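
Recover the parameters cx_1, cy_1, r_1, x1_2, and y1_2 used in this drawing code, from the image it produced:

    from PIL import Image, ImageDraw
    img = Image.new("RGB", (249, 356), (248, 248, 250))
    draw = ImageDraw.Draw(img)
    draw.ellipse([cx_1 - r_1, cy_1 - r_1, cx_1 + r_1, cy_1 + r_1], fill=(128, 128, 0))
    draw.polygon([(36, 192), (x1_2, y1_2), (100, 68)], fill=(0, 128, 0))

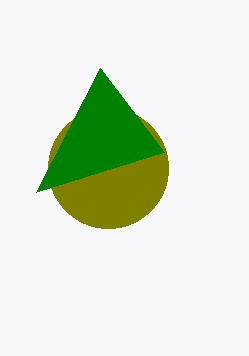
cx_1 = 108
cy_1 = 168
r_1 = 60
x1_2 = 164
y1_2 = 152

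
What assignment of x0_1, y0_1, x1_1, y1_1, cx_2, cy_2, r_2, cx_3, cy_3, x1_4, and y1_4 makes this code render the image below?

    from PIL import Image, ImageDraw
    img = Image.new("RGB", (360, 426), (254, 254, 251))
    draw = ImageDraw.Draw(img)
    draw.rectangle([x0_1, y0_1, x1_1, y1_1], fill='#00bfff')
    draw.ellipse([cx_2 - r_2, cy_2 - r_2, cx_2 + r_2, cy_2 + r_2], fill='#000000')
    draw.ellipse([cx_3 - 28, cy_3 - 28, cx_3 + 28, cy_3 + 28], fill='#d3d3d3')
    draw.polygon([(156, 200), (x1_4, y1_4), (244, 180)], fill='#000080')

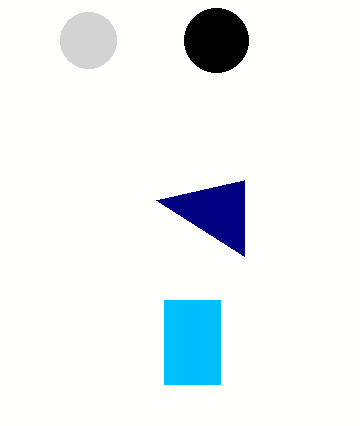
x0_1 = 164; y0_1 = 300; x1_1 = 220; y1_1 = 384; cx_2 = 216; cy_2 = 40; r_2 = 32; cx_3 = 88; cy_3 = 40; x1_4 = 244; y1_4 = 256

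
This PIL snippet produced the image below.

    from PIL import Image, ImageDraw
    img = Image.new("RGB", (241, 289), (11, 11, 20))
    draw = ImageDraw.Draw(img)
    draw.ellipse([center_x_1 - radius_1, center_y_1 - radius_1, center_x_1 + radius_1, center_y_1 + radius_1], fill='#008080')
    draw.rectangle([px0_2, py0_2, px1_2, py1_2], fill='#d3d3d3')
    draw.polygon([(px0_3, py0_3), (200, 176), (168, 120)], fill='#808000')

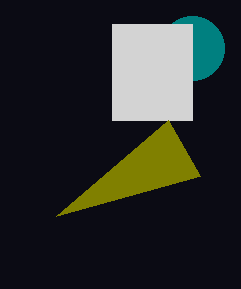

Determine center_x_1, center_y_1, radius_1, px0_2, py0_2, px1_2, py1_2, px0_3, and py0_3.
center_x_1 = 192; center_y_1 = 48; radius_1 = 32; px0_2 = 112; py0_2 = 24; px1_2 = 192; py1_2 = 120; px0_3 = 56; py0_3 = 216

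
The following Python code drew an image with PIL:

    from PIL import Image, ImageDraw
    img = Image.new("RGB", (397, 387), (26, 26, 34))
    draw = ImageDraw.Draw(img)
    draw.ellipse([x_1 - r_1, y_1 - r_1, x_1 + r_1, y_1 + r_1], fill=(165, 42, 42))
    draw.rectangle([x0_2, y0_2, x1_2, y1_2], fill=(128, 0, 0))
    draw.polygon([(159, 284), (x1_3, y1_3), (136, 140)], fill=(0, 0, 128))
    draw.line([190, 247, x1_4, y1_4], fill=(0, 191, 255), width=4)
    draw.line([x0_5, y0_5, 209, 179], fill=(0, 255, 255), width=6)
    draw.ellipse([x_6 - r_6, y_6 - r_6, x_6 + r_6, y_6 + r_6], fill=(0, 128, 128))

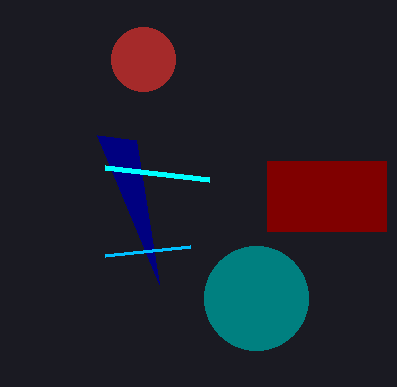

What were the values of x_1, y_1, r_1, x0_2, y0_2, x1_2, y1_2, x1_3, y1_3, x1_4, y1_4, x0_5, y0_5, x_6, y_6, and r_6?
x_1 = 143, y_1 = 59, r_1 = 32, x0_2 = 267, y0_2 = 161, x1_2 = 386, y1_2 = 231, x1_3 = 97, y1_3 = 135, x1_4 = 105, y1_4 = 256, x0_5 = 105, y0_5 = 167, x_6 = 256, y_6 = 298, r_6 = 52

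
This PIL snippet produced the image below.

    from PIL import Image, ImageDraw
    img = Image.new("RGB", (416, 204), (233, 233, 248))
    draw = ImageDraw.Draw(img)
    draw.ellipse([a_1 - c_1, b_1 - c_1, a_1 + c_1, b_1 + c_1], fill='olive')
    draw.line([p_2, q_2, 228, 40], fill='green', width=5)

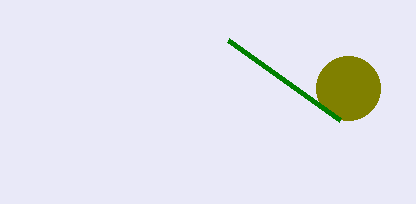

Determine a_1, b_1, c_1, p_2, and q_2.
a_1 = 348; b_1 = 88; c_1 = 32; p_2 = 340; q_2 = 120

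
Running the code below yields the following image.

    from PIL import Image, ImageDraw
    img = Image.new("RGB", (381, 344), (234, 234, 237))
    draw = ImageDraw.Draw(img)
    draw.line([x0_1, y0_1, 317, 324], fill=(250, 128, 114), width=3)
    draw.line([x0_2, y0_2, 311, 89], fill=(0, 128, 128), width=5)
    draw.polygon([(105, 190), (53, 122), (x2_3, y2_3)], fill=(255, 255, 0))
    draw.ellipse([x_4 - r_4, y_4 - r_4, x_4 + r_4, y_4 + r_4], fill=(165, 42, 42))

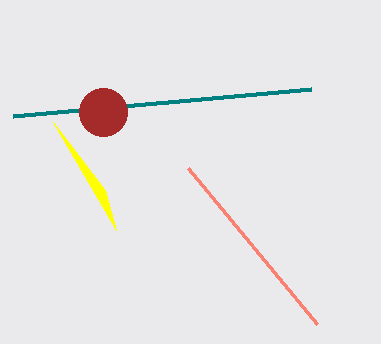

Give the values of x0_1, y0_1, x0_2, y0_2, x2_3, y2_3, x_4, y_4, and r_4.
x0_1 = 188, y0_1 = 168, x0_2 = 13, y0_2 = 116, x2_3 = 116, y2_3 = 230, x_4 = 103, y_4 = 112, r_4 = 24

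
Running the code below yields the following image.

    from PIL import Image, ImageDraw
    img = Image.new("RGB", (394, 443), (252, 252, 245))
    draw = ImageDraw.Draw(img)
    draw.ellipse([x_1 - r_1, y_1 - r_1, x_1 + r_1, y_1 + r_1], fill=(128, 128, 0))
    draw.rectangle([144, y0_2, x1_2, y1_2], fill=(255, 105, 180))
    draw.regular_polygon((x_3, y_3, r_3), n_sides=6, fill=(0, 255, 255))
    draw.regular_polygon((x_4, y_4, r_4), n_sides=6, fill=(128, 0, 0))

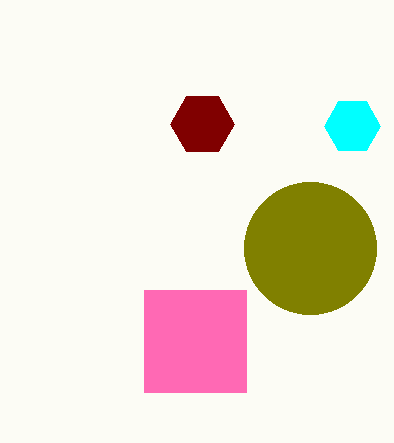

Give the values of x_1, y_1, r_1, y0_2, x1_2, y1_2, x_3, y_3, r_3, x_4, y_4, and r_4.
x_1 = 310
y_1 = 248
r_1 = 66
y0_2 = 290
x1_2 = 246
y1_2 = 392
x_3 = 352
y_3 = 126
r_3 = 28
x_4 = 202
y_4 = 124
r_4 = 32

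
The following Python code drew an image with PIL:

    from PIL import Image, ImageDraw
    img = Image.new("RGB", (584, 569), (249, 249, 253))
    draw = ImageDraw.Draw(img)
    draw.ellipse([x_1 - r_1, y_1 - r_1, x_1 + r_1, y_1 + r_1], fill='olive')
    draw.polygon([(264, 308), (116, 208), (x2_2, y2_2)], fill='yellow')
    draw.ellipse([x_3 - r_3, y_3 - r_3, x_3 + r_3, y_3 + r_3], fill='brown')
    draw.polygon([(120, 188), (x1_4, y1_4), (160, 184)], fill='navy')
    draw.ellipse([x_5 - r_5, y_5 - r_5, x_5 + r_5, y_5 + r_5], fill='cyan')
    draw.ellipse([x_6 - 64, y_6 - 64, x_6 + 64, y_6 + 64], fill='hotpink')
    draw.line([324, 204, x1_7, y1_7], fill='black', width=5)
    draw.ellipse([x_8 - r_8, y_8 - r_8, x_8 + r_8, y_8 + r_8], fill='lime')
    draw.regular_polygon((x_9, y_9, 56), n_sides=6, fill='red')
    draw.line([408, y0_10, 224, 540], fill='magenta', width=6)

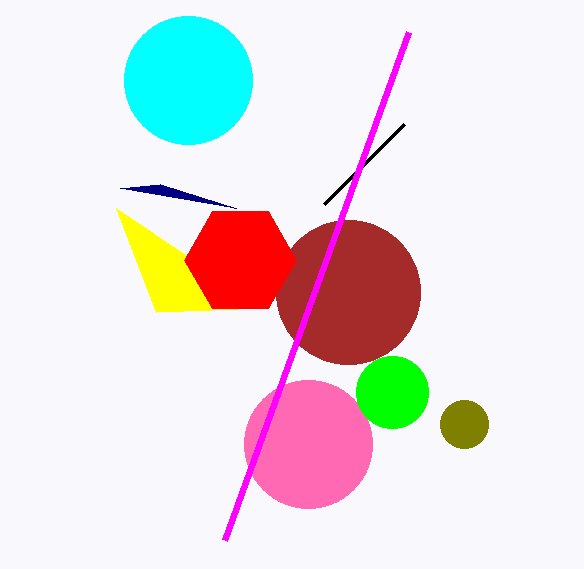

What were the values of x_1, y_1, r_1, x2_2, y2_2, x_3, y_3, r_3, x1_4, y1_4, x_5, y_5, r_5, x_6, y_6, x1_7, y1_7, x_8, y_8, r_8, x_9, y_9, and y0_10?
x_1 = 464
y_1 = 424
r_1 = 24
x2_2 = 156
y2_2 = 312
x_3 = 348
y_3 = 292
r_3 = 72
x1_4 = 236
y1_4 = 208
x_5 = 188
y_5 = 80
r_5 = 64
x_6 = 308
y_6 = 444
x1_7 = 404
y1_7 = 124
x_8 = 392
y_8 = 392
r_8 = 36
x_9 = 240
y_9 = 260
y0_10 = 32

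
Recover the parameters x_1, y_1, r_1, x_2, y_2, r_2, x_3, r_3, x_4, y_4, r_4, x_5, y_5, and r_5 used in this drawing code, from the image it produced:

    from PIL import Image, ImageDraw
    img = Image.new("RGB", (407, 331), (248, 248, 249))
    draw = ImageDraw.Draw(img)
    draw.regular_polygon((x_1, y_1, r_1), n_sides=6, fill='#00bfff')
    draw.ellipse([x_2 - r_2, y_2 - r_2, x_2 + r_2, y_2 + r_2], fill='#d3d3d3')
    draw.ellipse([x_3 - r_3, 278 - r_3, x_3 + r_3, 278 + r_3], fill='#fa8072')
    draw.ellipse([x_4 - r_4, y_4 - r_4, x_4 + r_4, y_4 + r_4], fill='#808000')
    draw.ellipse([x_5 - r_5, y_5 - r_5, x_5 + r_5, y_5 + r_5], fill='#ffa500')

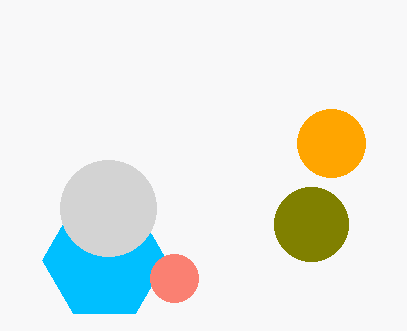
x_1 = 104, y_1 = 260, r_1 = 62, x_2 = 108, y_2 = 208, r_2 = 48, x_3 = 174, r_3 = 24, x_4 = 311, y_4 = 224, r_4 = 37, x_5 = 331, y_5 = 143, r_5 = 34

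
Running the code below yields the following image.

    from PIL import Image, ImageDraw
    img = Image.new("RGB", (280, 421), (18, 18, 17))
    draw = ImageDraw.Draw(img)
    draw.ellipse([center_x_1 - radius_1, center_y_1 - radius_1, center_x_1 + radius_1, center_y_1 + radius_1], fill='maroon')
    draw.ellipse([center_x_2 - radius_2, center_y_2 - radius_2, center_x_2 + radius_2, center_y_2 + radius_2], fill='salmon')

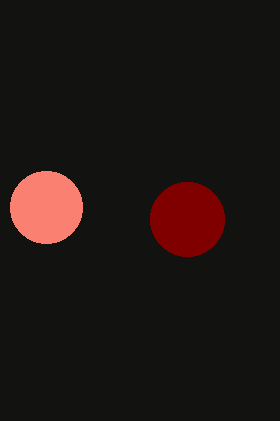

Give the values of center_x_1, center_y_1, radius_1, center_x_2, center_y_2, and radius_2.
center_x_1 = 187; center_y_1 = 219; radius_1 = 37; center_x_2 = 46; center_y_2 = 207; radius_2 = 36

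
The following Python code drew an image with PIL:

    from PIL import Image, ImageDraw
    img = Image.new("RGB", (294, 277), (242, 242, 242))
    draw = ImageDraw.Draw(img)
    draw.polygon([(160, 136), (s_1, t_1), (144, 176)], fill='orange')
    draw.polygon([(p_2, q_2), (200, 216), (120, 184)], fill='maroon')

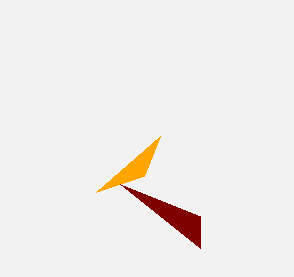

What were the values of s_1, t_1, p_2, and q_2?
s_1 = 96
t_1 = 192
p_2 = 200
q_2 = 248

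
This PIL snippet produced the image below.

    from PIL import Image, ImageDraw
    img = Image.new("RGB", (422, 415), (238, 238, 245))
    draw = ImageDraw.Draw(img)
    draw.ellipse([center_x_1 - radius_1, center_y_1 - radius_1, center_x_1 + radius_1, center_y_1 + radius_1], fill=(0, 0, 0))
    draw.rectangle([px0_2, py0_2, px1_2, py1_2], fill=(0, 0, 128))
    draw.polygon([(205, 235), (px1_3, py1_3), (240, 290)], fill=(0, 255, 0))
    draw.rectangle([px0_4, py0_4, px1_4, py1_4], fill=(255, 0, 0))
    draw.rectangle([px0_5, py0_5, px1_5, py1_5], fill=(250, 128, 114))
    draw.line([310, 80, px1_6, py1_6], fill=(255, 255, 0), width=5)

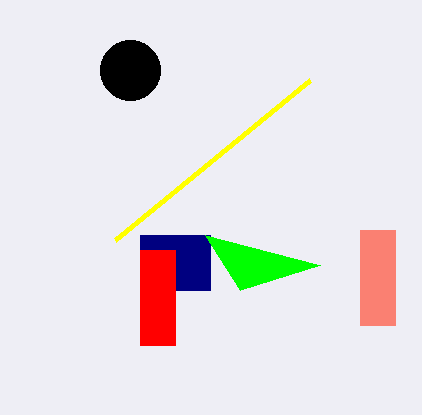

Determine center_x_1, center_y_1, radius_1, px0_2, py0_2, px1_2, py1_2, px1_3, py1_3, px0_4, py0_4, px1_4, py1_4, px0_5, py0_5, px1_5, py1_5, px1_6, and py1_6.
center_x_1 = 130, center_y_1 = 70, radius_1 = 30, px0_2 = 140, py0_2 = 235, px1_2 = 210, py1_2 = 290, px1_3 = 320, py1_3 = 265, px0_4 = 140, py0_4 = 250, px1_4 = 175, py1_4 = 345, px0_5 = 360, py0_5 = 230, px1_5 = 395, py1_5 = 325, px1_6 = 115, py1_6 = 240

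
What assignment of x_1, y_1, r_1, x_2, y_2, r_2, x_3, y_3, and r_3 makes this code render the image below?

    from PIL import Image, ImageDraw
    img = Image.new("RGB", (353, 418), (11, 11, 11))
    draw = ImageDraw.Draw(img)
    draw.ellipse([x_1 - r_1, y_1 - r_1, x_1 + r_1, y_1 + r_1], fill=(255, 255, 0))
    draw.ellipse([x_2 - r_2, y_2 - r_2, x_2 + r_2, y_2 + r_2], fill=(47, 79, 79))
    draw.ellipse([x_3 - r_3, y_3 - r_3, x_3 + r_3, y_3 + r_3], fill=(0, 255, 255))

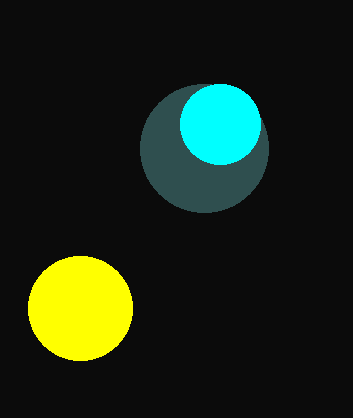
x_1 = 80, y_1 = 308, r_1 = 52, x_2 = 204, y_2 = 148, r_2 = 64, x_3 = 220, y_3 = 124, r_3 = 40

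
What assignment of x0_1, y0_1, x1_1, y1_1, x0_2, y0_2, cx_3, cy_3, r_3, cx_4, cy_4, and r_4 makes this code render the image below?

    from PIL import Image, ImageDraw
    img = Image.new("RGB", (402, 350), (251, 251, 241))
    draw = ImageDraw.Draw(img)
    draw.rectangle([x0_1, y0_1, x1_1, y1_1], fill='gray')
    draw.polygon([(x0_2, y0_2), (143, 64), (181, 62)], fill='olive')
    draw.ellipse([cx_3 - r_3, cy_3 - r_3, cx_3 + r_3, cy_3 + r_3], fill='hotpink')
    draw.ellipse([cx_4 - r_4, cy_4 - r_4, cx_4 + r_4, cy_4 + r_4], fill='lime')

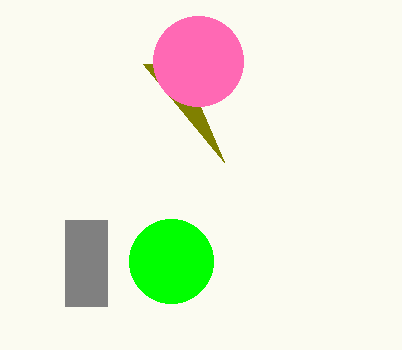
x0_1 = 65; y0_1 = 220; x1_1 = 107; y1_1 = 306; x0_2 = 224; y0_2 = 162; cx_3 = 198; cy_3 = 61; r_3 = 45; cx_4 = 171; cy_4 = 261; r_4 = 42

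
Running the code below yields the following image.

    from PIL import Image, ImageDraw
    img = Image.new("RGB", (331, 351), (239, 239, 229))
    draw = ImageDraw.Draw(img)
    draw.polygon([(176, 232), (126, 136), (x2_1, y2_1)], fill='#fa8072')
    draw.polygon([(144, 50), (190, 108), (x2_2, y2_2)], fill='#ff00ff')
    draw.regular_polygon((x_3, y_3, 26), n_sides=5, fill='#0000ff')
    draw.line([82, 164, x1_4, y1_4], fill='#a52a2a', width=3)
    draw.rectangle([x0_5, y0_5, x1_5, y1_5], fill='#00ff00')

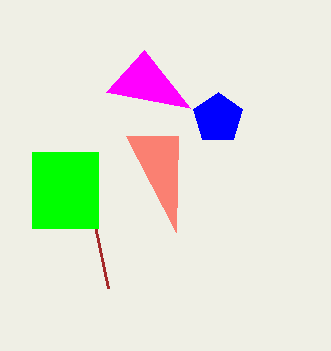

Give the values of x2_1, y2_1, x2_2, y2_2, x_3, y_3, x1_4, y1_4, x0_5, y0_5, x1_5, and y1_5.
x2_1 = 178; y2_1 = 136; x2_2 = 106; y2_2 = 92; x_3 = 218; y_3 = 118; x1_4 = 108; y1_4 = 288; x0_5 = 32; y0_5 = 152; x1_5 = 98; y1_5 = 228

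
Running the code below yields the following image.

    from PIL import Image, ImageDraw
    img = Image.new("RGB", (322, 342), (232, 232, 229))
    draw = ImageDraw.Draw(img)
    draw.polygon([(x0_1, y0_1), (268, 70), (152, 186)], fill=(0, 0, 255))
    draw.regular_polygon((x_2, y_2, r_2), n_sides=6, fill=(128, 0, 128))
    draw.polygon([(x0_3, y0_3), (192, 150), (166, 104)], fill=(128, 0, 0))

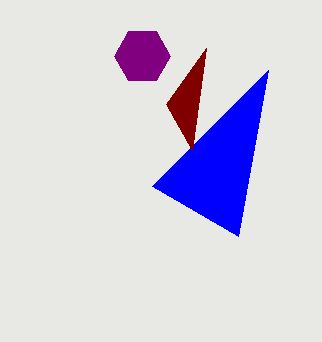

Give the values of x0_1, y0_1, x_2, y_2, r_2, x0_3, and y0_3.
x0_1 = 238
y0_1 = 236
x_2 = 142
y_2 = 56
r_2 = 28
x0_3 = 206
y0_3 = 48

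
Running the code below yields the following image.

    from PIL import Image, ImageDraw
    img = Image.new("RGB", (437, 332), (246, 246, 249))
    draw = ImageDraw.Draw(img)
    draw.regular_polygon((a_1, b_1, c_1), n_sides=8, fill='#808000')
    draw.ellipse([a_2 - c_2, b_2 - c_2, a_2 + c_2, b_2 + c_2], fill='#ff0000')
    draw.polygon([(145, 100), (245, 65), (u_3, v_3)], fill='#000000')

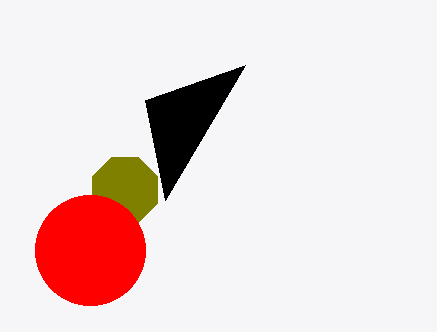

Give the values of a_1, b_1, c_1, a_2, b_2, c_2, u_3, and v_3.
a_1 = 125
b_1 = 190
c_1 = 35
a_2 = 90
b_2 = 250
c_2 = 55
u_3 = 165
v_3 = 200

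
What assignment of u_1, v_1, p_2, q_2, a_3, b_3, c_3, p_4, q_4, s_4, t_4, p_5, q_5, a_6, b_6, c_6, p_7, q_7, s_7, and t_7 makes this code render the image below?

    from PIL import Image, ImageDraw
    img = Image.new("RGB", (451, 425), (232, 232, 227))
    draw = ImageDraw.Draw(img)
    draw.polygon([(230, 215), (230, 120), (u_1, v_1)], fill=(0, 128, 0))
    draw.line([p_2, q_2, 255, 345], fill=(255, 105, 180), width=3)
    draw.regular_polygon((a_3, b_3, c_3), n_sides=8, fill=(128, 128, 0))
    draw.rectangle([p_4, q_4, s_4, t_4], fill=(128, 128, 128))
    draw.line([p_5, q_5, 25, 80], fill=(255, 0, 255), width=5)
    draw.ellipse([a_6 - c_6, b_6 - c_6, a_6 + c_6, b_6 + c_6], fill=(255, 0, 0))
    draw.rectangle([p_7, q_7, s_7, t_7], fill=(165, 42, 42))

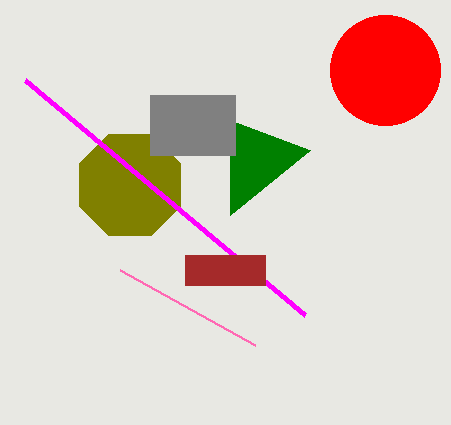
u_1 = 310, v_1 = 150, p_2 = 120, q_2 = 270, a_3 = 130, b_3 = 185, c_3 = 55, p_4 = 150, q_4 = 95, s_4 = 235, t_4 = 155, p_5 = 305, q_5 = 315, a_6 = 385, b_6 = 70, c_6 = 55, p_7 = 185, q_7 = 255, s_7 = 265, t_7 = 285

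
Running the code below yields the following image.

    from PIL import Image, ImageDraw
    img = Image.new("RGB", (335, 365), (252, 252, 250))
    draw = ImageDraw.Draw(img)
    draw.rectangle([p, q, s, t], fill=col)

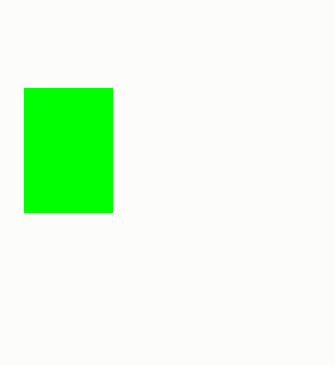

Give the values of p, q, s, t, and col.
p = 24; q = 88; s = 112; t = 212; col = 'lime'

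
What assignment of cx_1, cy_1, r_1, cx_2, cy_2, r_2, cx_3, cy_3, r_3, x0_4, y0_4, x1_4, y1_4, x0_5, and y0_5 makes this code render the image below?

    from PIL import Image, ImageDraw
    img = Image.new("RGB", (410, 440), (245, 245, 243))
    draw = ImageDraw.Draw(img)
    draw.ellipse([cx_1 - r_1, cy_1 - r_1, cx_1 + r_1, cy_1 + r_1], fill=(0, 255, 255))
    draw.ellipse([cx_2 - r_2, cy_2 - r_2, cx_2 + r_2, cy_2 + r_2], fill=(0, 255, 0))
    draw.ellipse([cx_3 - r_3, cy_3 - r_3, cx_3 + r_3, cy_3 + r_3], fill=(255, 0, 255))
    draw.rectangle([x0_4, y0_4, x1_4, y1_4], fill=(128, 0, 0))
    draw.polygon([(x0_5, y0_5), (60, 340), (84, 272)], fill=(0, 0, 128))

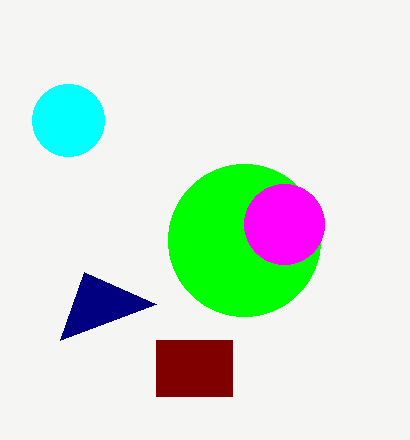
cx_1 = 68; cy_1 = 120; r_1 = 36; cx_2 = 244; cy_2 = 240; r_2 = 76; cx_3 = 284; cy_3 = 224; r_3 = 40; x0_4 = 156; y0_4 = 340; x1_4 = 232; y1_4 = 396; x0_5 = 156; y0_5 = 304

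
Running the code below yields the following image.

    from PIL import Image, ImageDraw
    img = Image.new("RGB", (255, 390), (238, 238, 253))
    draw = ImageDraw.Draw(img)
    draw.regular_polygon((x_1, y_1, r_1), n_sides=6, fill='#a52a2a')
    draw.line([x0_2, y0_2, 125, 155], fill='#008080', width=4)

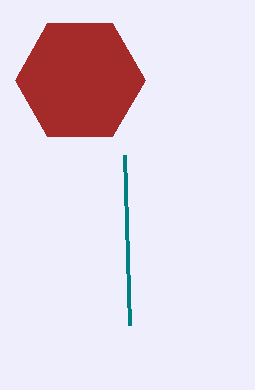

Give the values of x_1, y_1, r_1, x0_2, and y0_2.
x_1 = 80
y_1 = 80
r_1 = 65
x0_2 = 130
y0_2 = 325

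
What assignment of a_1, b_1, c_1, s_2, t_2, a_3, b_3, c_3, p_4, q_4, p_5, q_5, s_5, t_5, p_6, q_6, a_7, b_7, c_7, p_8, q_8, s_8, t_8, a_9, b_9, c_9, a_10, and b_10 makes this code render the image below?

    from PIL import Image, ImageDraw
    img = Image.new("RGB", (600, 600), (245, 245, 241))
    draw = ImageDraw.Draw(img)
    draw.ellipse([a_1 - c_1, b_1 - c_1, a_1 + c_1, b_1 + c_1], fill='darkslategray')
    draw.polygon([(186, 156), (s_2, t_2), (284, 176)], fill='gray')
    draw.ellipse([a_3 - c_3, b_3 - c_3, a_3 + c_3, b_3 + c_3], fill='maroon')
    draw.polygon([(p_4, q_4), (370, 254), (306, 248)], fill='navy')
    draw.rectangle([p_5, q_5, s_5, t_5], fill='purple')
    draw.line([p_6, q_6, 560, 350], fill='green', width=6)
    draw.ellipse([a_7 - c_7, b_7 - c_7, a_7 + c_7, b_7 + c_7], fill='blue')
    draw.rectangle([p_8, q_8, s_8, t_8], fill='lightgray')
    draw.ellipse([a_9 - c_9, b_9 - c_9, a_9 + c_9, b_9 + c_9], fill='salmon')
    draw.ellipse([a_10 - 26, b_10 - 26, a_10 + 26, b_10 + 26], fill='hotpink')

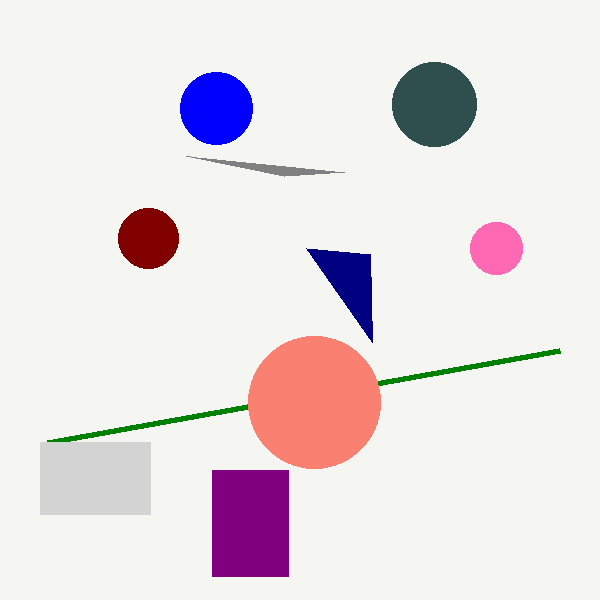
a_1 = 434, b_1 = 104, c_1 = 42, s_2 = 344, t_2 = 172, a_3 = 148, b_3 = 238, c_3 = 30, p_4 = 372, q_4 = 342, p_5 = 212, q_5 = 470, s_5 = 288, t_5 = 576, p_6 = 48, q_6 = 442, a_7 = 216, b_7 = 108, c_7 = 36, p_8 = 40, q_8 = 442, s_8 = 150, t_8 = 514, a_9 = 314, b_9 = 402, c_9 = 66, a_10 = 496, b_10 = 248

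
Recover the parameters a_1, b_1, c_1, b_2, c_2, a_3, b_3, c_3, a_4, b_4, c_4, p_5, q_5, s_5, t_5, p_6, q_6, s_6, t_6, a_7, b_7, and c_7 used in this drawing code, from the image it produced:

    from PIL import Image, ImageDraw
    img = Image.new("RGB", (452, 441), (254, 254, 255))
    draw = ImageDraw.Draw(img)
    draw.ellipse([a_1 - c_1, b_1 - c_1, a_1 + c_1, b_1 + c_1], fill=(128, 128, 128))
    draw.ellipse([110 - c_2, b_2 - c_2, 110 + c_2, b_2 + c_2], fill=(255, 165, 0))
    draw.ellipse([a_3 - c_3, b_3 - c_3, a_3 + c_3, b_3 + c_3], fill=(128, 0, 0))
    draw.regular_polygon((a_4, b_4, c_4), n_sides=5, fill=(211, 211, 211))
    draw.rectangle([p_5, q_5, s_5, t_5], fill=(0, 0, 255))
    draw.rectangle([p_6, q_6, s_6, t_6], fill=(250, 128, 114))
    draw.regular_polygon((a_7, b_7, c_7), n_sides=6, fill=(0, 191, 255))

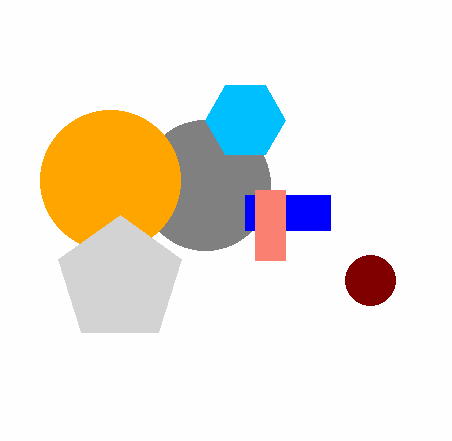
a_1 = 205; b_1 = 185; c_1 = 65; b_2 = 180; c_2 = 70; a_3 = 370; b_3 = 280; c_3 = 25; a_4 = 120; b_4 = 280; c_4 = 65; p_5 = 245; q_5 = 195; s_5 = 330; t_5 = 230; p_6 = 255; q_6 = 190; s_6 = 285; t_6 = 260; a_7 = 245; b_7 = 120; c_7 = 40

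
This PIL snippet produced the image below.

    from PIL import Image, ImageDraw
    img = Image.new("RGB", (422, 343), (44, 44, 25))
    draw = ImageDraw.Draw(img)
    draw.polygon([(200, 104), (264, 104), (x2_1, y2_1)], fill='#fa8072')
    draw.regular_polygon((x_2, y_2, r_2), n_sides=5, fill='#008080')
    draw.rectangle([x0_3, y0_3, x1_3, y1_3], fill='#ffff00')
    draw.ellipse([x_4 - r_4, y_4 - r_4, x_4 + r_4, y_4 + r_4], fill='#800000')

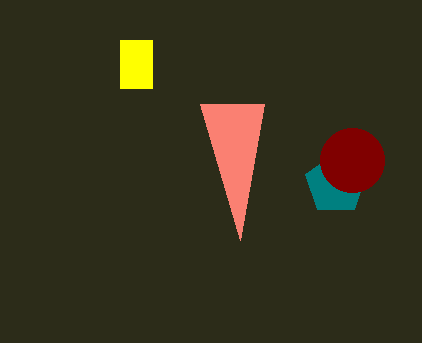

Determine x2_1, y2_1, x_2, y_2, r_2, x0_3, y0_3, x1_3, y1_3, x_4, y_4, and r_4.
x2_1 = 240; y2_1 = 240; x_2 = 336; y_2 = 184; r_2 = 32; x0_3 = 120; y0_3 = 40; x1_3 = 152; y1_3 = 88; x_4 = 352; y_4 = 160; r_4 = 32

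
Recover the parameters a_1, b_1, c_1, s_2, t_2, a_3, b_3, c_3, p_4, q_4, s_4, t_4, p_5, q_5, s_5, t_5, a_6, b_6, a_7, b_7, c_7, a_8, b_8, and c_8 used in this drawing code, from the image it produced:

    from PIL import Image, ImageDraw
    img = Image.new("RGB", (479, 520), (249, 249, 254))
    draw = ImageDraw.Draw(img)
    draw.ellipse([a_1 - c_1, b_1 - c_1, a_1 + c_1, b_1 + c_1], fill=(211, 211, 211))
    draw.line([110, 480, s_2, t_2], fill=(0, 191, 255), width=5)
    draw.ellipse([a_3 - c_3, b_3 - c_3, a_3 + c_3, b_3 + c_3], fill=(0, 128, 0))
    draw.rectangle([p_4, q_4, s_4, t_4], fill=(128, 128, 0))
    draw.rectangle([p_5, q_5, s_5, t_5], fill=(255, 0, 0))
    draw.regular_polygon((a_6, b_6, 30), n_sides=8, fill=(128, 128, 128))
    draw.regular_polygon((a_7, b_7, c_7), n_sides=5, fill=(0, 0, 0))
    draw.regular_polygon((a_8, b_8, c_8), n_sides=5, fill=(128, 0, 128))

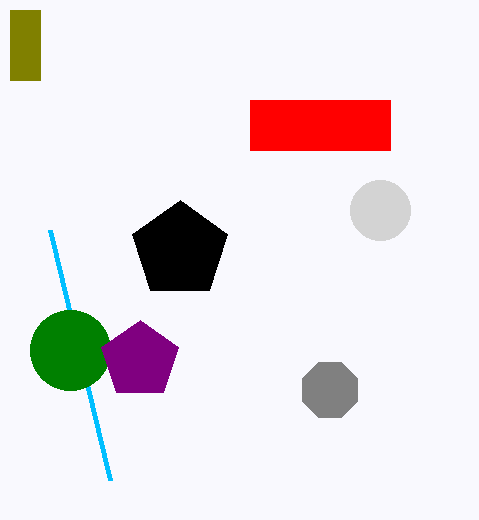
a_1 = 380
b_1 = 210
c_1 = 30
s_2 = 50
t_2 = 230
a_3 = 70
b_3 = 350
c_3 = 40
p_4 = 10
q_4 = 10
s_4 = 40
t_4 = 80
p_5 = 250
q_5 = 100
s_5 = 390
t_5 = 150
a_6 = 330
b_6 = 390
a_7 = 180
b_7 = 250
c_7 = 50
a_8 = 140
b_8 = 360
c_8 = 40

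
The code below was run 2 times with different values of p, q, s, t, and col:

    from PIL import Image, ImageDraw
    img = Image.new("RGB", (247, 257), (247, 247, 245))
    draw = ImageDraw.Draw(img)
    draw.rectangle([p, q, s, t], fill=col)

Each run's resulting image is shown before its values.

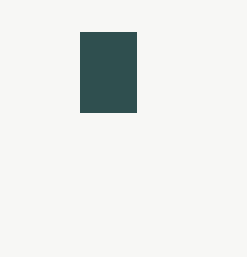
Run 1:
p = 80; q = 32; s = 136; t = 112; col = 'darkslategray'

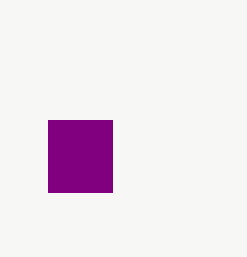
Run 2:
p = 48
q = 120
s = 112
t = 192
col = 'purple'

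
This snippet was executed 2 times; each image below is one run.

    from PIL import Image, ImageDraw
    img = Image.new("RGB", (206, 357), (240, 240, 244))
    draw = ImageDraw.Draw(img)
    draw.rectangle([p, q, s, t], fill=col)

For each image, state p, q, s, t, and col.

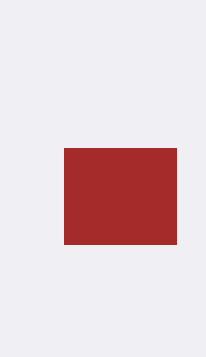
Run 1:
p = 64, q = 148, s = 176, t = 244, col = 'brown'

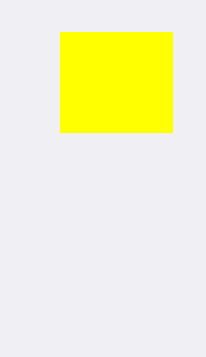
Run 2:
p = 60; q = 32; s = 172; t = 132; col = 'yellow'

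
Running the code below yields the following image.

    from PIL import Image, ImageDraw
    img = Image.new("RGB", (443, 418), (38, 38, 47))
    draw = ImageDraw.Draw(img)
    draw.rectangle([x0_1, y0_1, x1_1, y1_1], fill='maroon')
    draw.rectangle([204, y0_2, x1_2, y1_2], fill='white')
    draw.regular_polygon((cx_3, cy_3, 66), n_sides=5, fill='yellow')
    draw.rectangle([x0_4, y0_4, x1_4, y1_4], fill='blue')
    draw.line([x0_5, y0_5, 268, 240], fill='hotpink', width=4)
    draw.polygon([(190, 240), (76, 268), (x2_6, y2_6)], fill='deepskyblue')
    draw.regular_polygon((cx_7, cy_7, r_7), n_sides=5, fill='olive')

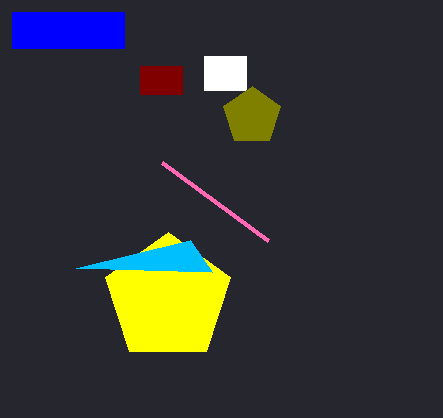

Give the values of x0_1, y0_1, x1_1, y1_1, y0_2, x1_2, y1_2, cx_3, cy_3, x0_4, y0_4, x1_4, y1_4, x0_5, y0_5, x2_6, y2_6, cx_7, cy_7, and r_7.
x0_1 = 140; y0_1 = 66; x1_1 = 182; y1_1 = 94; y0_2 = 56; x1_2 = 246; y1_2 = 90; cx_3 = 168; cy_3 = 298; x0_4 = 12; y0_4 = 12; x1_4 = 124; y1_4 = 48; x0_5 = 162; y0_5 = 162; x2_6 = 212; y2_6 = 272; cx_7 = 252; cy_7 = 116; r_7 = 30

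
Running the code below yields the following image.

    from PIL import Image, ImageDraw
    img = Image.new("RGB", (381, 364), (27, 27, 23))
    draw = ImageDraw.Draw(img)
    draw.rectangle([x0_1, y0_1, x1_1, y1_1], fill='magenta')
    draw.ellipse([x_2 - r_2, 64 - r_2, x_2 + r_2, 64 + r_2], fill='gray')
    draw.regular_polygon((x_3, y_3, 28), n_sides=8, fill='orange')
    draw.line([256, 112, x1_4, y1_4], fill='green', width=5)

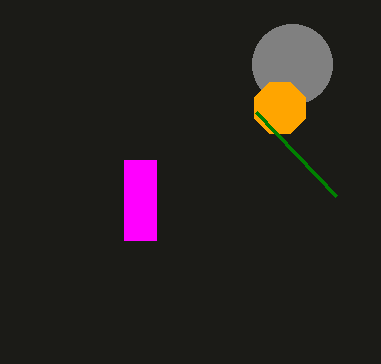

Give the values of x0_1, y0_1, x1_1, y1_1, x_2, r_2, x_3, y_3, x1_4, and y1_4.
x0_1 = 124; y0_1 = 160; x1_1 = 156; y1_1 = 240; x_2 = 292; r_2 = 40; x_3 = 280; y_3 = 108; x1_4 = 336; y1_4 = 196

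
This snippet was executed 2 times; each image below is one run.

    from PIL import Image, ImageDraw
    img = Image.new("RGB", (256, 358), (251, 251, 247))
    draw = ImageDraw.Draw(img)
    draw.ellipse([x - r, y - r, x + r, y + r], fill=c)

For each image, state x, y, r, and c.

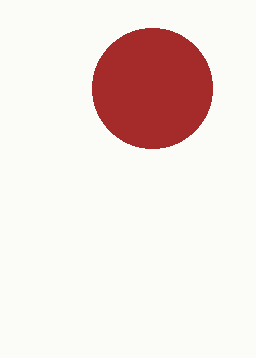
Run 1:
x = 152; y = 88; r = 60; c = 'brown'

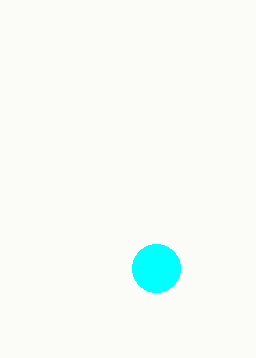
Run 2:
x = 156; y = 268; r = 24; c = 'cyan'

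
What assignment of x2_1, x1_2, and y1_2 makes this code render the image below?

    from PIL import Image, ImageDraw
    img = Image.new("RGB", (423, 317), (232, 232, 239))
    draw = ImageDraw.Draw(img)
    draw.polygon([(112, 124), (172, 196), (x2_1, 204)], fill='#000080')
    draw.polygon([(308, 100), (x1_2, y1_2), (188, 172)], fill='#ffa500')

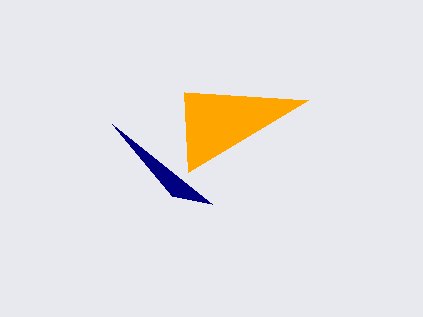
x2_1 = 212, x1_2 = 184, y1_2 = 92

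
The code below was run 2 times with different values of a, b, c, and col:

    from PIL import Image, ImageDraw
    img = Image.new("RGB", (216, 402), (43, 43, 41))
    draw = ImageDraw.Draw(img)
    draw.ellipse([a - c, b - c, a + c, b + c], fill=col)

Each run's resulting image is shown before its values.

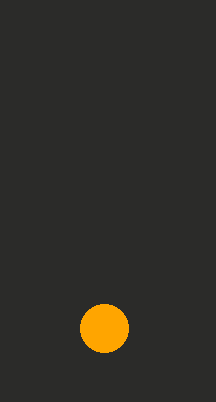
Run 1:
a = 104, b = 328, c = 24, col = 'orange'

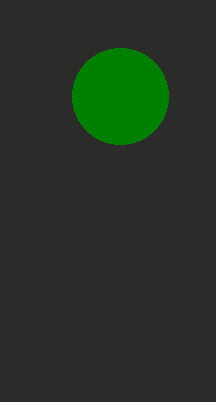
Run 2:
a = 120, b = 96, c = 48, col = 'green'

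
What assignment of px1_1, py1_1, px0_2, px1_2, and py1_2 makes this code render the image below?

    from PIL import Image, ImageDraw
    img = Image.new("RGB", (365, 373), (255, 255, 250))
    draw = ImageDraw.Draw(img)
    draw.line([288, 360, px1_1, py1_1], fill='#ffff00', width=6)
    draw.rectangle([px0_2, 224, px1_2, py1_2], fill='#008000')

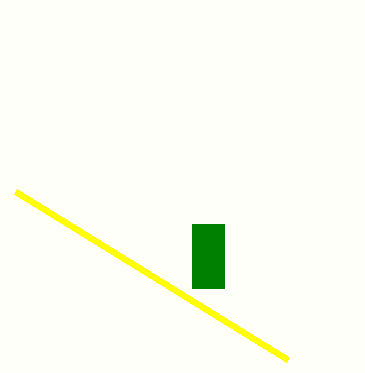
px1_1 = 16; py1_1 = 192; px0_2 = 192; px1_2 = 224; py1_2 = 288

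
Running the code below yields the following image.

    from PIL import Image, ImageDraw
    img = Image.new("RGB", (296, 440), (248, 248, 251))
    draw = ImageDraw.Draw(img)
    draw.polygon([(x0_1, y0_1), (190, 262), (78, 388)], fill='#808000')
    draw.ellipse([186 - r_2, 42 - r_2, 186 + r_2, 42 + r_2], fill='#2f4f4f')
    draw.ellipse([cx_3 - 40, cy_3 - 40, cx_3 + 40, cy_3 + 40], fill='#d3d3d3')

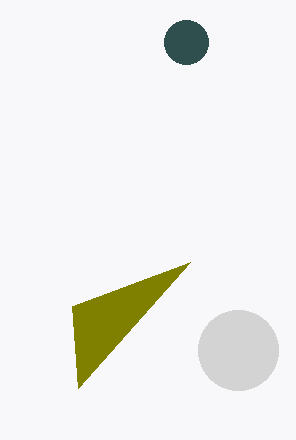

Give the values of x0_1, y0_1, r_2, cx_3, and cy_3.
x0_1 = 72, y0_1 = 306, r_2 = 22, cx_3 = 238, cy_3 = 350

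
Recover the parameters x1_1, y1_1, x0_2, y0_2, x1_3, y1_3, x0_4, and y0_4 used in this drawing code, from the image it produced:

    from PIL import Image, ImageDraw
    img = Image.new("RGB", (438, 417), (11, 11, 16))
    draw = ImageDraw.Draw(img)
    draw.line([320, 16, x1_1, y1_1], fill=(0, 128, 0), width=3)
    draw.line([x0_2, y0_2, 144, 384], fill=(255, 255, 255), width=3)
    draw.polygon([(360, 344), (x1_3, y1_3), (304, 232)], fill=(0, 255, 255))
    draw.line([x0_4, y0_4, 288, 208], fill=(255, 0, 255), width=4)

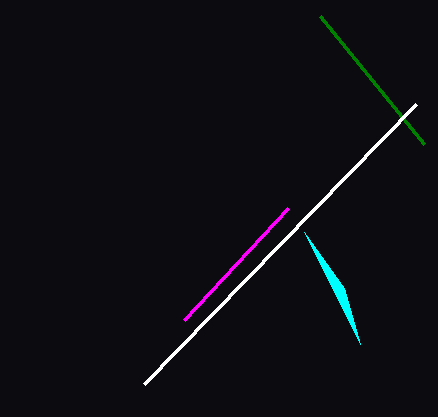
x1_1 = 424, y1_1 = 144, x0_2 = 416, y0_2 = 104, x1_3 = 344, y1_3 = 288, x0_4 = 184, y0_4 = 320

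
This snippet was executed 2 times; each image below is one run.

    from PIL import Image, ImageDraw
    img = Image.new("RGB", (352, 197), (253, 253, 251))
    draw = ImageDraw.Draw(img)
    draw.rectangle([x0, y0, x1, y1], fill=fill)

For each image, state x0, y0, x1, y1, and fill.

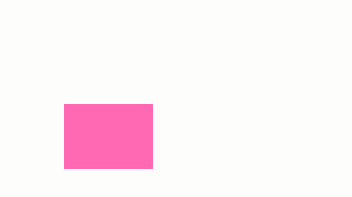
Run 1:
x0 = 64
y0 = 104
x1 = 152
y1 = 168
fill = 'hotpink'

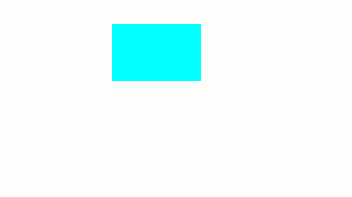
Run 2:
x0 = 112; y0 = 24; x1 = 200; y1 = 80; fill = 'cyan'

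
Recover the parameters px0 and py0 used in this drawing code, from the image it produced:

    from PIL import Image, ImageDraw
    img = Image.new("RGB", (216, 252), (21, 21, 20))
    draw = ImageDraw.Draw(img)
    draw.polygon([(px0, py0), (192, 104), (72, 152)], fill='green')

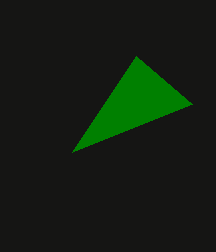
px0 = 136
py0 = 56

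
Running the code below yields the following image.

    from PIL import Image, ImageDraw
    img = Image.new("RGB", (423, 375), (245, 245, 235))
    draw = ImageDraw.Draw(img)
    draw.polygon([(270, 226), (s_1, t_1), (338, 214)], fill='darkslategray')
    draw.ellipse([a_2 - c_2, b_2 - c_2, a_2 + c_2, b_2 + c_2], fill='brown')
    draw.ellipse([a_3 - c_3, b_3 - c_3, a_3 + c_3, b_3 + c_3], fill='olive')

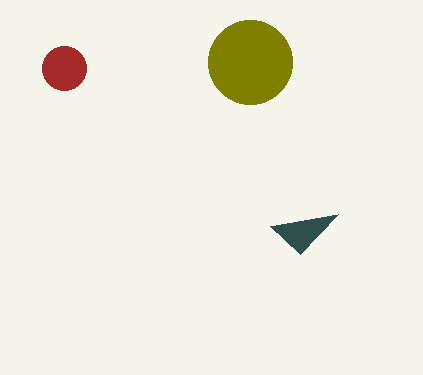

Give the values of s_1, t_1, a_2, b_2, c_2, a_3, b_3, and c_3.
s_1 = 300, t_1 = 254, a_2 = 64, b_2 = 68, c_2 = 22, a_3 = 250, b_3 = 62, c_3 = 42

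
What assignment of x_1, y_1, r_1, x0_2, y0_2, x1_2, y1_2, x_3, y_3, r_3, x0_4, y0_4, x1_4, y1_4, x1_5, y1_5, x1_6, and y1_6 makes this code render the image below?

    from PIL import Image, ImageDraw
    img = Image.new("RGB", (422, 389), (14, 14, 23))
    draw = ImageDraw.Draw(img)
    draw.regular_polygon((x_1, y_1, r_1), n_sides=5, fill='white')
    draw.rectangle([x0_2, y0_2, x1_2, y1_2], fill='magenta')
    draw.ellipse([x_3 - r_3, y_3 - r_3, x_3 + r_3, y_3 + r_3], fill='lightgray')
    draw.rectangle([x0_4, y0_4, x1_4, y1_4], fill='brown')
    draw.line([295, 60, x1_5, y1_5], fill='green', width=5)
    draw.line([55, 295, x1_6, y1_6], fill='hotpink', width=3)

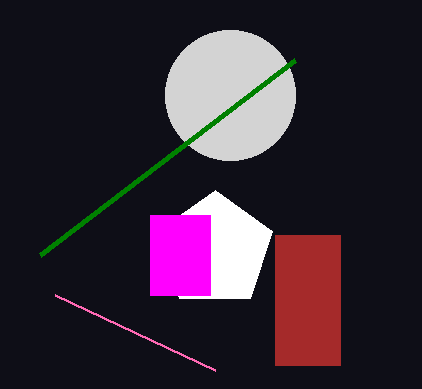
x_1 = 215
y_1 = 250
r_1 = 60
x0_2 = 150
y0_2 = 215
x1_2 = 210
y1_2 = 295
x_3 = 230
y_3 = 95
r_3 = 65
x0_4 = 275
y0_4 = 235
x1_4 = 340
y1_4 = 365
x1_5 = 40
y1_5 = 255
x1_6 = 215
y1_6 = 370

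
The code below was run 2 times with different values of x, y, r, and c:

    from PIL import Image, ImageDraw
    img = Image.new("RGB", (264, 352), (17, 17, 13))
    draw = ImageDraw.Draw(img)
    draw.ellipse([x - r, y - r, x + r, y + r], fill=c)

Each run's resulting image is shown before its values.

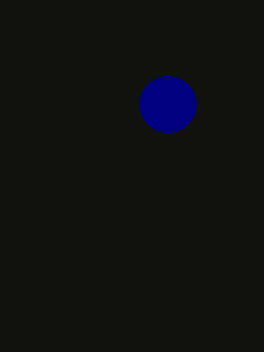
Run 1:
x = 168, y = 104, r = 28, c = 'navy'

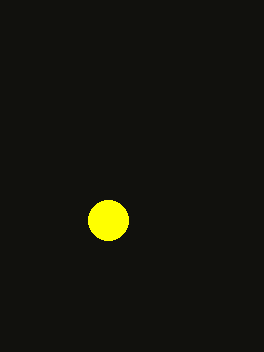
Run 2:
x = 108, y = 220, r = 20, c = 'yellow'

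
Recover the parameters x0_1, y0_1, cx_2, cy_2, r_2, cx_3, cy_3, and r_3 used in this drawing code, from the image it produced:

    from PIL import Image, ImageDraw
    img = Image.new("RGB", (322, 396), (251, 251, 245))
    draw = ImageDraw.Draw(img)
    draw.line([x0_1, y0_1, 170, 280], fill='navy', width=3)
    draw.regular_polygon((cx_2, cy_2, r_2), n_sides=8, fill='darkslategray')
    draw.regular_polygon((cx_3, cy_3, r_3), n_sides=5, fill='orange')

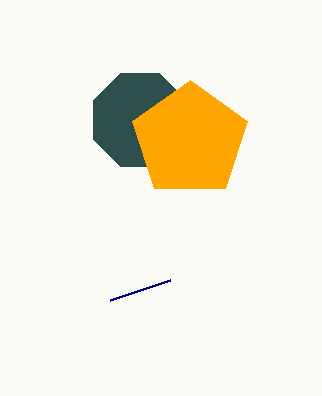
x0_1 = 110; y0_1 = 300; cx_2 = 140; cy_2 = 120; r_2 = 50; cx_3 = 190; cy_3 = 140; r_3 = 60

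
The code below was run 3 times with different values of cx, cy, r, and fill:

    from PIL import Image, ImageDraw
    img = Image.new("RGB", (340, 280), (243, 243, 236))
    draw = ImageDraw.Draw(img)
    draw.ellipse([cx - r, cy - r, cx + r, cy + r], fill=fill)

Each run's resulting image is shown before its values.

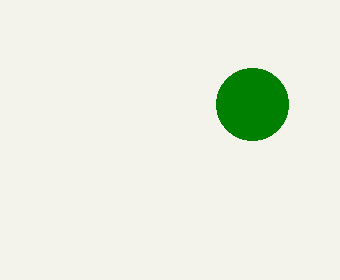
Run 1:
cx = 252; cy = 104; r = 36; fill = 'green'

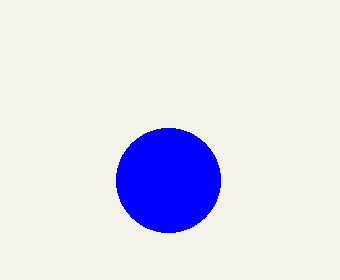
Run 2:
cx = 168
cy = 180
r = 52
fill = 'blue'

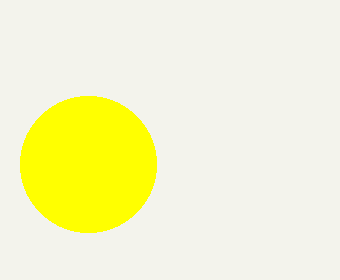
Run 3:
cx = 88; cy = 164; r = 68; fill = 'yellow'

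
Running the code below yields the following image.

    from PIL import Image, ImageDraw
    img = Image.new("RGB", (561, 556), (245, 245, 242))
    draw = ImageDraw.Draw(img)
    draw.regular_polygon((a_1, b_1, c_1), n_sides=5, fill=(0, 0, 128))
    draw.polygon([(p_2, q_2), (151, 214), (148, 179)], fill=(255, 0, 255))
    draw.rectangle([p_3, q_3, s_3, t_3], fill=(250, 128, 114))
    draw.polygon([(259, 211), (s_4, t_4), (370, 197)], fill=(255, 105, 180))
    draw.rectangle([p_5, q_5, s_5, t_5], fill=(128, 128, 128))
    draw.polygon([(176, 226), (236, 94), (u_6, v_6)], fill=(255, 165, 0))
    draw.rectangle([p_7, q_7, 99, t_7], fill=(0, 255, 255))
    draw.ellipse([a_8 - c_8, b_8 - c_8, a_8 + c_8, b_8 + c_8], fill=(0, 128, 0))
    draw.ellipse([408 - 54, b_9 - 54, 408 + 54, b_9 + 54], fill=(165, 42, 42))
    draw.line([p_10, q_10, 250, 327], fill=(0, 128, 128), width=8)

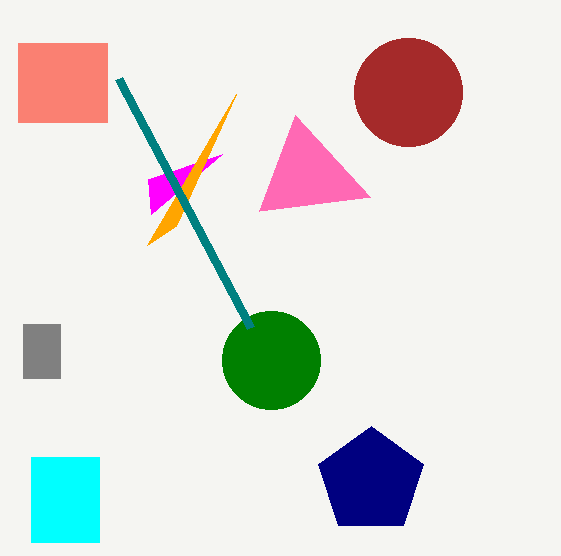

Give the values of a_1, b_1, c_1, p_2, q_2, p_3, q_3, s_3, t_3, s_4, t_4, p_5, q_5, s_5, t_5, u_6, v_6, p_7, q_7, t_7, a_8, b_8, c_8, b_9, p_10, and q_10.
a_1 = 371
b_1 = 481
c_1 = 55
p_2 = 222
q_2 = 154
p_3 = 18
q_3 = 43
s_3 = 107
t_3 = 122
s_4 = 295
t_4 = 115
p_5 = 23
q_5 = 324
s_5 = 60
t_5 = 378
u_6 = 147
v_6 = 245
p_7 = 31
q_7 = 457
t_7 = 542
a_8 = 271
b_8 = 360
c_8 = 49
b_9 = 92
p_10 = 118
q_10 = 78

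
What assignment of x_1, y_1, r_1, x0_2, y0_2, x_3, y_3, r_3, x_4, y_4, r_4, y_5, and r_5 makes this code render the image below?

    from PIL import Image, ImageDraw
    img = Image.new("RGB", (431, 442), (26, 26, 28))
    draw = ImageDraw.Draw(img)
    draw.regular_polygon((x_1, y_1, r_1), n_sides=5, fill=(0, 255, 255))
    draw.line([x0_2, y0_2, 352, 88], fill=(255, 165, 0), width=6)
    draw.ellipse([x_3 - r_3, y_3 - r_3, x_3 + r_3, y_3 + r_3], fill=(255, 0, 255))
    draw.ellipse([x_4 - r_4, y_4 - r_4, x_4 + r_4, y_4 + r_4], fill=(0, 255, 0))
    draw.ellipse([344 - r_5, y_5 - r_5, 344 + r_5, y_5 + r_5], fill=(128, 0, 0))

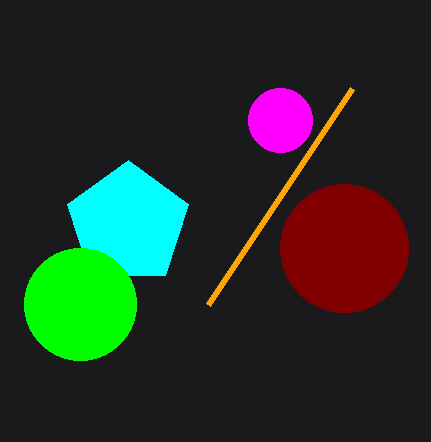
x_1 = 128; y_1 = 224; r_1 = 64; x0_2 = 208; y0_2 = 304; x_3 = 280; y_3 = 120; r_3 = 32; x_4 = 80; y_4 = 304; r_4 = 56; y_5 = 248; r_5 = 64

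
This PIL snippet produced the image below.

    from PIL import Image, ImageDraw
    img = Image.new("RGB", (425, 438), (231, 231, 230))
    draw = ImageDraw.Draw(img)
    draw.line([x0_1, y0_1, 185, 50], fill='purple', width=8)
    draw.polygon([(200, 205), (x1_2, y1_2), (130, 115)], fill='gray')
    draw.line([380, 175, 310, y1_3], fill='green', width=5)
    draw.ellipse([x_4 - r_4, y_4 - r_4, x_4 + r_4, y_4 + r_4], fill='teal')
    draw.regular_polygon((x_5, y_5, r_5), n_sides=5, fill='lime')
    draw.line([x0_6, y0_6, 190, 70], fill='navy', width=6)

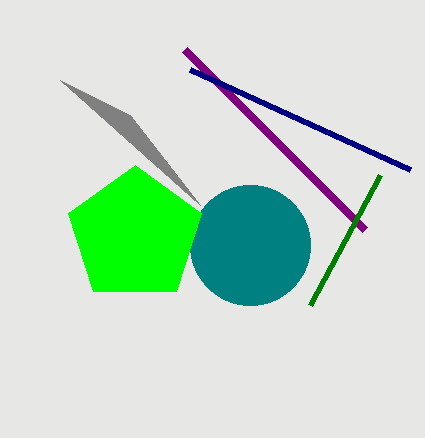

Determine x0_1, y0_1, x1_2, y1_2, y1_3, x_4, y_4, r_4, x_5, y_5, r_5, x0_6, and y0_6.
x0_1 = 365; y0_1 = 230; x1_2 = 60; y1_2 = 80; y1_3 = 305; x_4 = 250; y_4 = 245; r_4 = 60; x_5 = 135; y_5 = 235; r_5 = 70; x0_6 = 410; y0_6 = 170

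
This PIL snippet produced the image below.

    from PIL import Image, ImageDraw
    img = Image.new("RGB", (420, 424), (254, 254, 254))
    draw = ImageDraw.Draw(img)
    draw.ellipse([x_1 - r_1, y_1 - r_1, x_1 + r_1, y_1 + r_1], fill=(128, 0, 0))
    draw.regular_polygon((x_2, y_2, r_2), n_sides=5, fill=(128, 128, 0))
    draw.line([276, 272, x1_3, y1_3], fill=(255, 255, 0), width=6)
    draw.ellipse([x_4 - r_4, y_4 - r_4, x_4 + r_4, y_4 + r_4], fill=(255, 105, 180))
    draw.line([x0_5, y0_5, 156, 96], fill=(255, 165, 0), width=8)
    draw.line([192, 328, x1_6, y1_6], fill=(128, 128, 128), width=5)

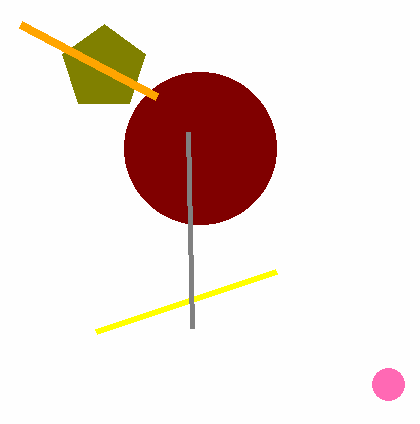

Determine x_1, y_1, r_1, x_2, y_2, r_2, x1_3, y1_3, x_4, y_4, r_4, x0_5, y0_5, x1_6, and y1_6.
x_1 = 200; y_1 = 148; r_1 = 76; x_2 = 104; y_2 = 68; r_2 = 44; x1_3 = 96; y1_3 = 332; x_4 = 388; y_4 = 384; r_4 = 16; x0_5 = 20; y0_5 = 24; x1_6 = 188; y1_6 = 132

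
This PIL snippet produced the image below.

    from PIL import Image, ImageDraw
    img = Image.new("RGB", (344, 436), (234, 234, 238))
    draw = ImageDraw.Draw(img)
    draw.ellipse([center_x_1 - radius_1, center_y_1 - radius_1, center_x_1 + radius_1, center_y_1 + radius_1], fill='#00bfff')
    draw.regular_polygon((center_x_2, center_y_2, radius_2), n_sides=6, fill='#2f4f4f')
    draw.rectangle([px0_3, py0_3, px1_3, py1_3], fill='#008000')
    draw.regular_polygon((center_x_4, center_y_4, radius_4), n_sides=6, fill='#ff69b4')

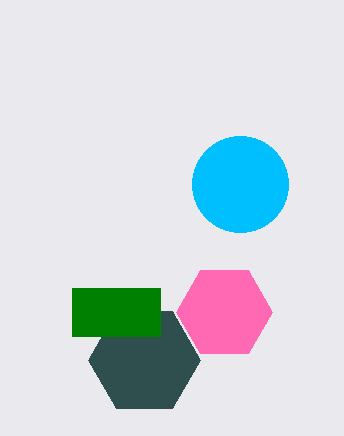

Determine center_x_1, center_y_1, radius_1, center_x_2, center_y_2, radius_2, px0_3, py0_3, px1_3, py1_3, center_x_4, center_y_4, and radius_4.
center_x_1 = 240
center_y_1 = 184
radius_1 = 48
center_x_2 = 144
center_y_2 = 360
radius_2 = 56
px0_3 = 72
py0_3 = 288
px1_3 = 160
py1_3 = 336
center_x_4 = 224
center_y_4 = 312
radius_4 = 48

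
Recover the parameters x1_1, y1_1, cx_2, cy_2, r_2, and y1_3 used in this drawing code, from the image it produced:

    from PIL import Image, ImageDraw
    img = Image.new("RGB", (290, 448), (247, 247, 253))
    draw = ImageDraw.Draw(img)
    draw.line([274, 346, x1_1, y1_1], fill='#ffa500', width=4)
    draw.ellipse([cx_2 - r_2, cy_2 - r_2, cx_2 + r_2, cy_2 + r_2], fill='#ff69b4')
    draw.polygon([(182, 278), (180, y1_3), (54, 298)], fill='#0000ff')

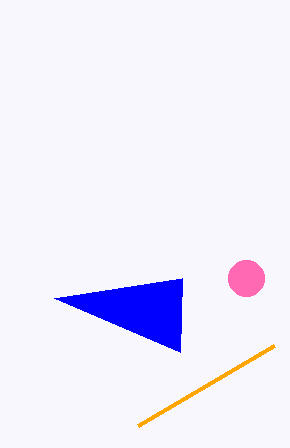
x1_1 = 138; y1_1 = 426; cx_2 = 246; cy_2 = 278; r_2 = 18; y1_3 = 352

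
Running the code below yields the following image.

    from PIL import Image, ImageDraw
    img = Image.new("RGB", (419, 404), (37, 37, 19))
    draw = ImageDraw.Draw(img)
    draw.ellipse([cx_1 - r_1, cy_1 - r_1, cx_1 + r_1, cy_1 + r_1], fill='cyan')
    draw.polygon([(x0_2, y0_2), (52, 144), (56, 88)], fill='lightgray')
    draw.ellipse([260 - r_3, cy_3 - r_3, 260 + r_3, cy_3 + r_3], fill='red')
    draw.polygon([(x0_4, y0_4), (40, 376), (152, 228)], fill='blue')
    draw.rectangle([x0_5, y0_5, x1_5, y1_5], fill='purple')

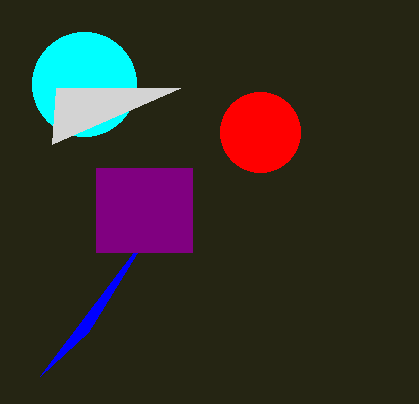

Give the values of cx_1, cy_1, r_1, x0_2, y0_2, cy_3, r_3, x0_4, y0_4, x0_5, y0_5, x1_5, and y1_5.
cx_1 = 84
cy_1 = 84
r_1 = 52
x0_2 = 180
y0_2 = 88
cy_3 = 132
r_3 = 40
x0_4 = 88
y0_4 = 332
x0_5 = 96
y0_5 = 168
x1_5 = 192
y1_5 = 252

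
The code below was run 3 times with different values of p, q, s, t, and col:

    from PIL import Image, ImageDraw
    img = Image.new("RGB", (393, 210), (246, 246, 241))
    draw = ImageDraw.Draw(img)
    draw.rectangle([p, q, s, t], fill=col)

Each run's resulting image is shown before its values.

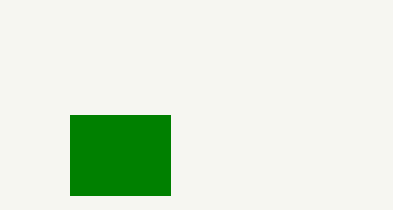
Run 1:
p = 70
q = 115
s = 170
t = 195
col = 'green'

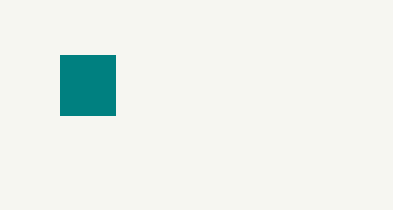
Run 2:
p = 60; q = 55; s = 115; t = 115; col = 'teal'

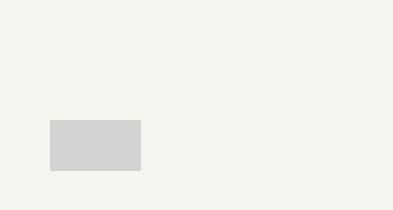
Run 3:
p = 50
q = 120
s = 140
t = 170
col = 'lightgray'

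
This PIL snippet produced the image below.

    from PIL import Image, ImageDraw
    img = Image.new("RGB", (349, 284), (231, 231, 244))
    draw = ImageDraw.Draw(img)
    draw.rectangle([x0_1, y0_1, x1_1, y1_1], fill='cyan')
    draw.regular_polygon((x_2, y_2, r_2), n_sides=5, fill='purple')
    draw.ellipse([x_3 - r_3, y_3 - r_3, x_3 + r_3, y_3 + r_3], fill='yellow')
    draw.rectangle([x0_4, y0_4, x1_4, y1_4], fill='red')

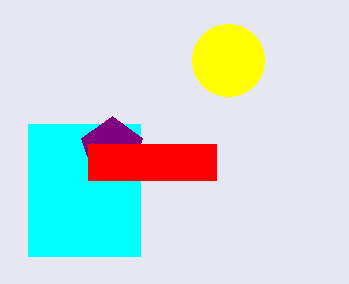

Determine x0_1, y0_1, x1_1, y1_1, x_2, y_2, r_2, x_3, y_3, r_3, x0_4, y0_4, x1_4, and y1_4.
x0_1 = 28, y0_1 = 124, x1_1 = 140, y1_1 = 256, x_2 = 112, y_2 = 148, r_2 = 32, x_3 = 228, y_3 = 60, r_3 = 36, x0_4 = 88, y0_4 = 144, x1_4 = 216, y1_4 = 180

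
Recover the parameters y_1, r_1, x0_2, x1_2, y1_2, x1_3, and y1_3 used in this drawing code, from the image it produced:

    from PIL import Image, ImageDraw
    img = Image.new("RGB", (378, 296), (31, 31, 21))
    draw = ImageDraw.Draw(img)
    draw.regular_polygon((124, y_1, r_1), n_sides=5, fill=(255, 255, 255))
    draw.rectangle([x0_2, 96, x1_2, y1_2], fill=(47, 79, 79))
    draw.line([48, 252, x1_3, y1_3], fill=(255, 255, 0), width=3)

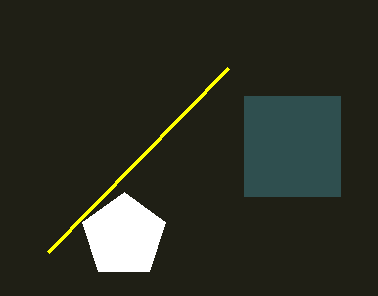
y_1 = 236
r_1 = 44
x0_2 = 244
x1_2 = 340
y1_2 = 196
x1_3 = 228
y1_3 = 68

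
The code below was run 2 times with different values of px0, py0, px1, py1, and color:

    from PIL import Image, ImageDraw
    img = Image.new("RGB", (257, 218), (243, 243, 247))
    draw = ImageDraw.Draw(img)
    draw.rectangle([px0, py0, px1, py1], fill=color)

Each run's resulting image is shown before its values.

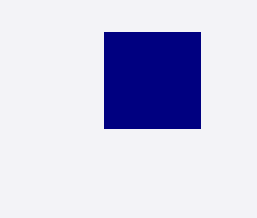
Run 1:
px0 = 104, py0 = 32, px1 = 200, py1 = 128, color = 'navy'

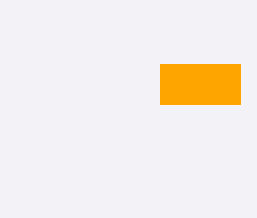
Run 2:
px0 = 160; py0 = 64; px1 = 240; py1 = 104; color = 'orange'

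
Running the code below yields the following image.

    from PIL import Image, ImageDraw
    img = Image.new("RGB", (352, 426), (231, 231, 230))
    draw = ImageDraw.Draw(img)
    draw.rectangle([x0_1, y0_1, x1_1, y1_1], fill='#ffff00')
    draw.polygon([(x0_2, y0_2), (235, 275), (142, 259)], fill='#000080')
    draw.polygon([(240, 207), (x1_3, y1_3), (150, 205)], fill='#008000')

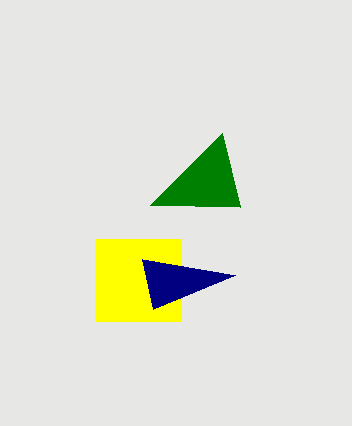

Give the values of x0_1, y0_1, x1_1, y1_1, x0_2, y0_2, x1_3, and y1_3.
x0_1 = 95
y0_1 = 239
x1_1 = 181
y1_1 = 321
x0_2 = 153
y0_2 = 309
x1_3 = 222
y1_3 = 133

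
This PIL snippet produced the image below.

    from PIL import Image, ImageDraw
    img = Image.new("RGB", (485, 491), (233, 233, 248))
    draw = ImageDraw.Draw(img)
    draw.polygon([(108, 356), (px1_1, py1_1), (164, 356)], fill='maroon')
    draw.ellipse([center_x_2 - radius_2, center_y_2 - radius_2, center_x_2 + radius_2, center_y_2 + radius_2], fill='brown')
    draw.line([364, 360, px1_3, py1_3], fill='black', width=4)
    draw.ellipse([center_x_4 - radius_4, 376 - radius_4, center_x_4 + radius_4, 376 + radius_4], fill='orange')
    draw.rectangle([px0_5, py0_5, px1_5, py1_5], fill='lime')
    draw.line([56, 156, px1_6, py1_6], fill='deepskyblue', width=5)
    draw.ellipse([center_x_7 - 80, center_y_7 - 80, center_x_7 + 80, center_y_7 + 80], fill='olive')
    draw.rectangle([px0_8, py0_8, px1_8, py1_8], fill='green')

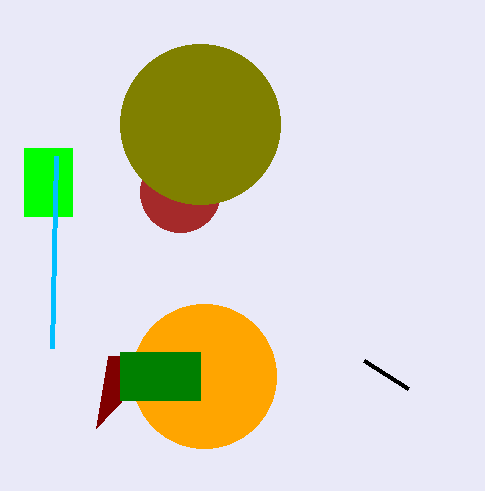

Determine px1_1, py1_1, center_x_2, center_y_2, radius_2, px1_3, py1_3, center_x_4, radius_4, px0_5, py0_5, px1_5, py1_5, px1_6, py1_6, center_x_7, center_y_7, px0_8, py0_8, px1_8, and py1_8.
px1_1 = 96, py1_1 = 428, center_x_2 = 180, center_y_2 = 192, radius_2 = 40, px1_3 = 408, py1_3 = 388, center_x_4 = 204, radius_4 = 72, px0_5 = 24, py0_5 = 148, px1_5 = 72, py1_5 = 216, px1_6 = 52, py1_6 = 348, center_x_7 = 200, center_y_7 = 124, px0_8 = 120, py0_8 = 352, px1_8 = 200, py1_8 = 400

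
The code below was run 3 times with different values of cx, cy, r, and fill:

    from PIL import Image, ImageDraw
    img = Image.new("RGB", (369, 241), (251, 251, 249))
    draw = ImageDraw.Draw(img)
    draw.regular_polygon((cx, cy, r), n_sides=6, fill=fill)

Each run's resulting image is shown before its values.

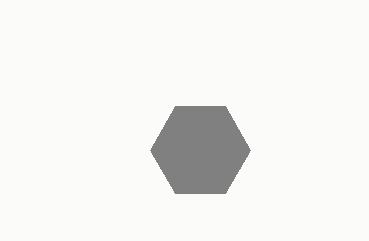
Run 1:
cx = 200, cy = 150, r = 50, fill = 'gray'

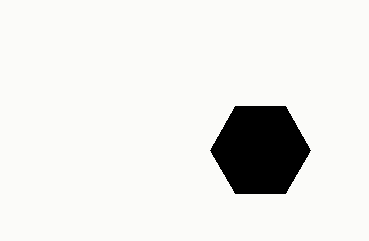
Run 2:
cx = 260, cy = 150, r = 50, fill = 'black'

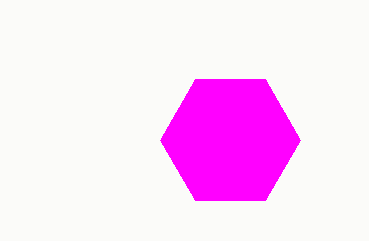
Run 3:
cx = 230
cy = 140
r = 70
fill = 'magenta'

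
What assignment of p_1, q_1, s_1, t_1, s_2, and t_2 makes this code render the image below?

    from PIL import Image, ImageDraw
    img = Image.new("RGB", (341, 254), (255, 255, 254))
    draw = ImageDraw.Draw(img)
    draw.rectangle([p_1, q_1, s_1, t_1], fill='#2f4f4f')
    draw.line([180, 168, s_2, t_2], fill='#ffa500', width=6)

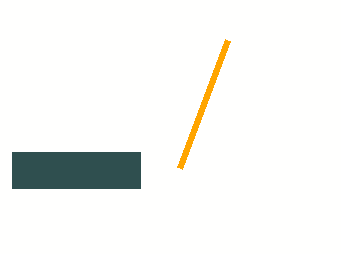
p_1 = 12; q_1 = 152; s_1 = 140; t_1 = 188; s_2 = 228; t_2 = 40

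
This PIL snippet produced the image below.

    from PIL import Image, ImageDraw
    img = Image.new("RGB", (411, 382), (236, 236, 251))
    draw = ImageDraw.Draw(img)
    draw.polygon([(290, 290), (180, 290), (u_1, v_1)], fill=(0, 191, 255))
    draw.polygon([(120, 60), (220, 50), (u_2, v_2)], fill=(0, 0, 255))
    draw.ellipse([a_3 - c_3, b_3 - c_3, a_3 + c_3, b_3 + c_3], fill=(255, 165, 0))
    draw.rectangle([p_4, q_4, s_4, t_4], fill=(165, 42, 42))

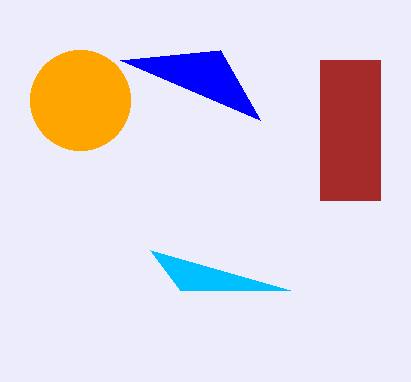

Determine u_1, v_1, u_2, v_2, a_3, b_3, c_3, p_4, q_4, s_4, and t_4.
u_1 = 150
v_1 = 250
u_2 = 260
v_2 = 120
a_3 = 80
b_3 = 100
c_3 = 50
p_4 = 320
q_4 = 60
s_4 = 380
t_4 = 200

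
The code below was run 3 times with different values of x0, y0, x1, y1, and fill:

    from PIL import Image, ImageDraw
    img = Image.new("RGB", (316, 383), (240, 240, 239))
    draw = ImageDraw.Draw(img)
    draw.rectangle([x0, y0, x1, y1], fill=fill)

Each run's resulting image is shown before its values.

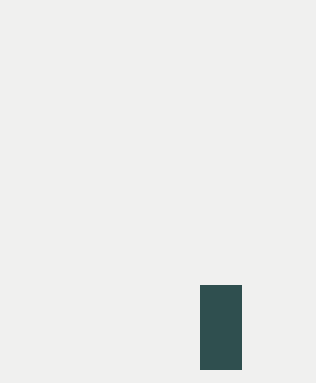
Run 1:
x0 = 200
y0 = 285
x1 = 241
y1 = 369
fill = 'darkslategray'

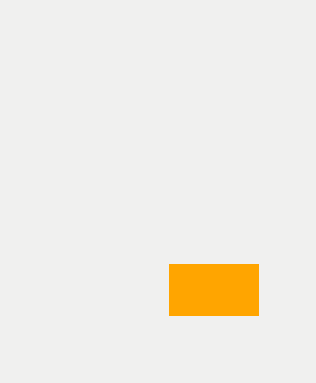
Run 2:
x0 = 169; y0 = 264; x1 = 258; y1 = 315; fill = 'orange'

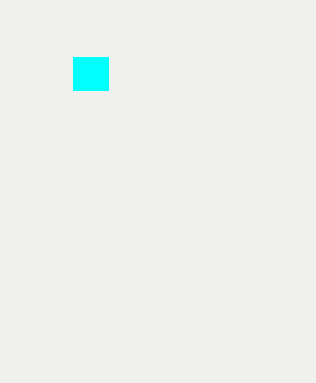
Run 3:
x0 = 73, y0 = 57, x1 = 108, y1 = 90, fill = 'cyan'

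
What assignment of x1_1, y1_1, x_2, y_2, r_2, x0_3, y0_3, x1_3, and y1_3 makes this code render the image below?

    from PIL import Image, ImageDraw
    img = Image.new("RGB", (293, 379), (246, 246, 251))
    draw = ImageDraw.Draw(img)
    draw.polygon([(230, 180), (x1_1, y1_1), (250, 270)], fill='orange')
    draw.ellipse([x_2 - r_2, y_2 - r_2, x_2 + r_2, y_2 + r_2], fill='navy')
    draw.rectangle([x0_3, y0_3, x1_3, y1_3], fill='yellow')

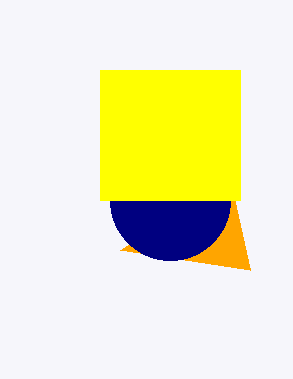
x1_1 = 120
y1_1 = 250
x_2 = 170
y_2 = 200
r_2 = 60
x0_3 = 100
y0_3 = 70
x1_3 = 240
y1_3 = 200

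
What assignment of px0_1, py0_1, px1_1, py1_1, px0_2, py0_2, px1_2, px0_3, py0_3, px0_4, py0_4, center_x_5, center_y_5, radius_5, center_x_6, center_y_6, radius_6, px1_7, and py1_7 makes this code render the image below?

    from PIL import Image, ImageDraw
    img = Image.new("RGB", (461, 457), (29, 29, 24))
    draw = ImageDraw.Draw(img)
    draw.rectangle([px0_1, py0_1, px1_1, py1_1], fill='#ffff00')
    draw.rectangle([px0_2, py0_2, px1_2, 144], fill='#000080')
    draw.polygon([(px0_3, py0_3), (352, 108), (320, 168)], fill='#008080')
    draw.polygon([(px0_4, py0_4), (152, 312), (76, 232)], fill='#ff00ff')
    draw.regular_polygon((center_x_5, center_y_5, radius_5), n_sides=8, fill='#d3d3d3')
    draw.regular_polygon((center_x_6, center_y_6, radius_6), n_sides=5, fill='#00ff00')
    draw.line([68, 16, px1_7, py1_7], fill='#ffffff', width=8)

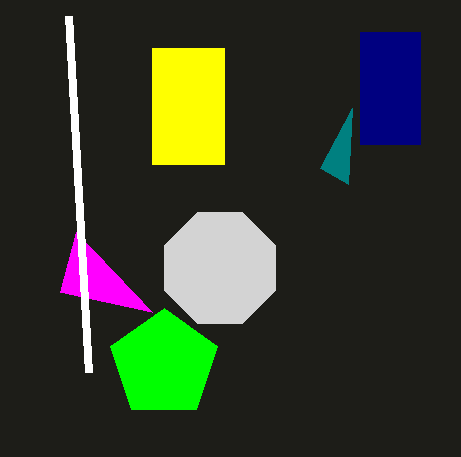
px0_1 = 152, py0_1 = 48, px1_1 = 224, py1_1 = 164, px0_2 = 360, py0_2 = 32, px1_2 = 420, px0_3 = 348, py0_3 = 184, px0_4 = 60, py0_4 = 292, center_x_5 = 220, center_y_5 = 268, radius_5 = 60, center_x_6 = 164, center_y_6 = 364, radius_6 = 56, px1_7 = 88, py1_7 = 372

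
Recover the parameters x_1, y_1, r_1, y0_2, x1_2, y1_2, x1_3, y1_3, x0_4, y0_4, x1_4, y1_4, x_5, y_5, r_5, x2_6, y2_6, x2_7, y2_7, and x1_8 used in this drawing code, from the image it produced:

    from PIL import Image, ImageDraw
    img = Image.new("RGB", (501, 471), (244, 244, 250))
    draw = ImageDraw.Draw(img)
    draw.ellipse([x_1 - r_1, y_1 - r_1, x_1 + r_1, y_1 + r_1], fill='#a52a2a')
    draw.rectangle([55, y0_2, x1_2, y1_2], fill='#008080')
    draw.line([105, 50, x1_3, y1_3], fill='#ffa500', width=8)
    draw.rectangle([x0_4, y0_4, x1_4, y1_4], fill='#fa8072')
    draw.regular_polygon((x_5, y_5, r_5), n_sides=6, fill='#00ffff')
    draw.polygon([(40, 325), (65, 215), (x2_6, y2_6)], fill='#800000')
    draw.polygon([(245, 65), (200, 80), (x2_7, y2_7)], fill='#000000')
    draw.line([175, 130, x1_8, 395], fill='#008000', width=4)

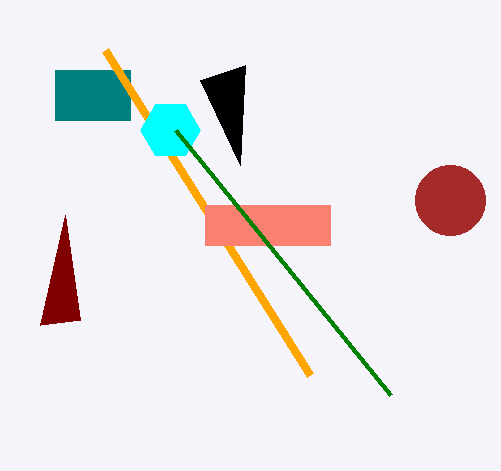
x_1 = 450, y_1 = 200, r_1 = 35, y0_2 = 70, x1_2 = 130, y1_2 = 120, x1_3 = 310, y1_3 = 375, x0_4 = 205, y0_4 = 205, x1_4 = 330, y1_4 = 245, x_5 = 170, y_5 = 130, r_5 = 30, x2_6 = 80, y2_6 = 320, x2_7 = 240, y2_7 = 165, x1_8 = 390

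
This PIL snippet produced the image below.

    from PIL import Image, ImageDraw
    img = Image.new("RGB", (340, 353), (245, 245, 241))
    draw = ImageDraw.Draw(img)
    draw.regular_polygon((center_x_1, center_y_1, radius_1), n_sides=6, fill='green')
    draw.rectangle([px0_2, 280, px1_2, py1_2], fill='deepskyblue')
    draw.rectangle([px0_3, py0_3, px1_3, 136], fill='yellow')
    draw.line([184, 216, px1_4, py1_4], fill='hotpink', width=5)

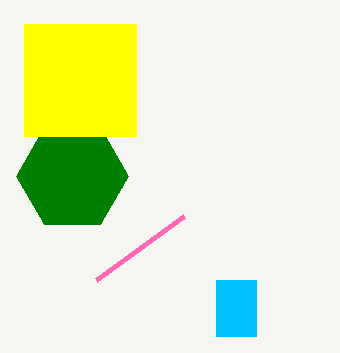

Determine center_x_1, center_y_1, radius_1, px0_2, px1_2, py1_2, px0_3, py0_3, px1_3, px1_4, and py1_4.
center_x_1 = 72; center_y_1 = 176; radius_1 = 56; px0_2 = 216; px1_2 = 256; py1_2 = 336; px0_3 = 24; py0_3 = 24; px1_3 = 136; px1_4 = 96; py1_4 = 280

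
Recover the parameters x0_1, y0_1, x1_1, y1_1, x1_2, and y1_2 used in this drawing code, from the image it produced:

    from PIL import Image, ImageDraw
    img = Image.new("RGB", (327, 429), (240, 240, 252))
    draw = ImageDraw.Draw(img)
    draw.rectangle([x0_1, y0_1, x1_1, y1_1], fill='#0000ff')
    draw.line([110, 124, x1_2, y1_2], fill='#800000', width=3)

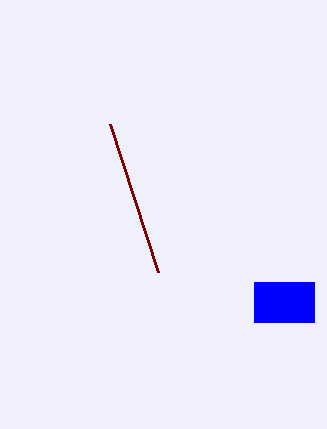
x0_1 = 254
y0_1 = 282
x1_1 = 314
y1_1 = 322
x1_2 = 158
y1_2 = 272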